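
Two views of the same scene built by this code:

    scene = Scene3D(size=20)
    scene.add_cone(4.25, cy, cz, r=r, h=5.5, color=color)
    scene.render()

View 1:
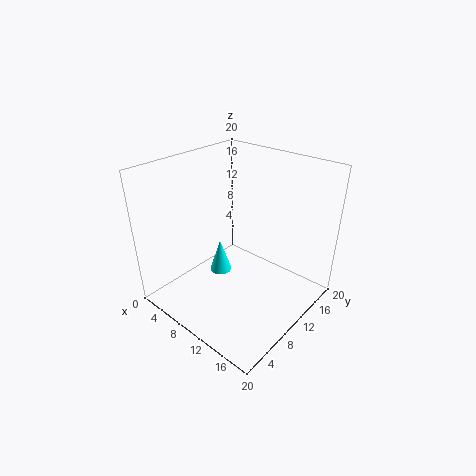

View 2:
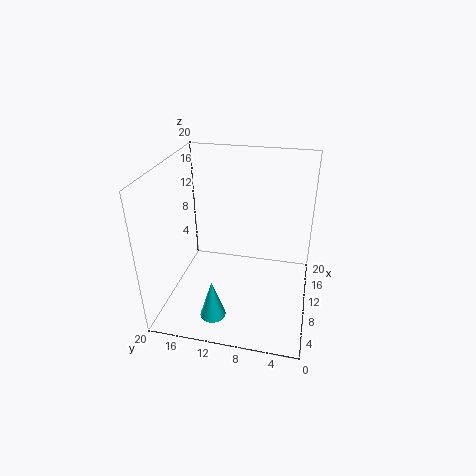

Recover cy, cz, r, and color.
cy = 12.25; cz = 0.75; r = 1.75; color = 'cyan'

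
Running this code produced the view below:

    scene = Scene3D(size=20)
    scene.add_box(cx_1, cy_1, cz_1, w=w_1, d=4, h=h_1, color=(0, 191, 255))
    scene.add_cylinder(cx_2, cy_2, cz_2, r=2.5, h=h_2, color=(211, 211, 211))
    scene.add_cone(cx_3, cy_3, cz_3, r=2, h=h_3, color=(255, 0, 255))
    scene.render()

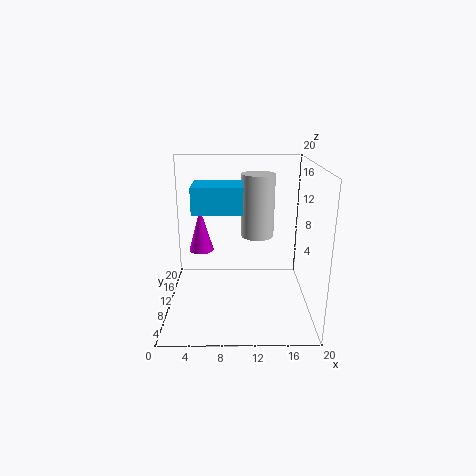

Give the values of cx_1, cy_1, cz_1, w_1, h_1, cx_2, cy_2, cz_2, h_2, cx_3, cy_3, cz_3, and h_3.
cx_1 = 5, cy_1 = 1, cz_1 = 16, w_1 = 5.5, h_1 = 3, cx_2 = 13, cy_2 = 15, cz_2 = 8.5, h_2 = 9.5, cx_3 = 4, cy_3 = 17.5, cz_3 = 5, h_3 = 7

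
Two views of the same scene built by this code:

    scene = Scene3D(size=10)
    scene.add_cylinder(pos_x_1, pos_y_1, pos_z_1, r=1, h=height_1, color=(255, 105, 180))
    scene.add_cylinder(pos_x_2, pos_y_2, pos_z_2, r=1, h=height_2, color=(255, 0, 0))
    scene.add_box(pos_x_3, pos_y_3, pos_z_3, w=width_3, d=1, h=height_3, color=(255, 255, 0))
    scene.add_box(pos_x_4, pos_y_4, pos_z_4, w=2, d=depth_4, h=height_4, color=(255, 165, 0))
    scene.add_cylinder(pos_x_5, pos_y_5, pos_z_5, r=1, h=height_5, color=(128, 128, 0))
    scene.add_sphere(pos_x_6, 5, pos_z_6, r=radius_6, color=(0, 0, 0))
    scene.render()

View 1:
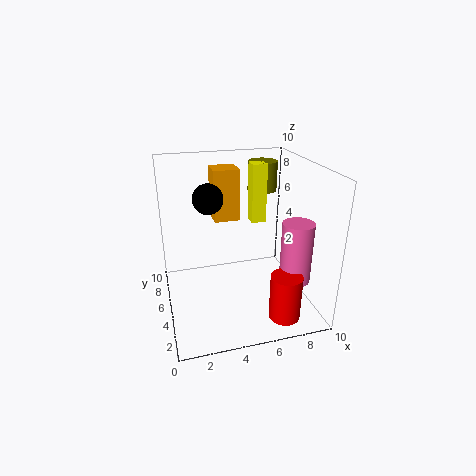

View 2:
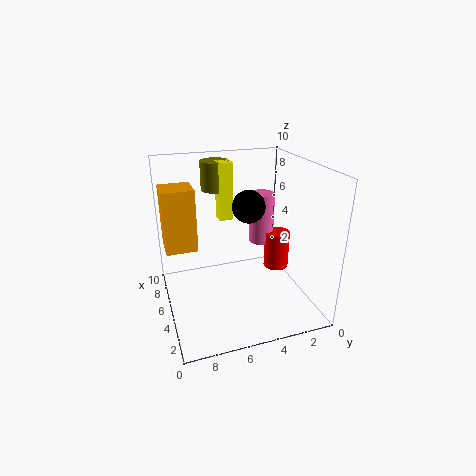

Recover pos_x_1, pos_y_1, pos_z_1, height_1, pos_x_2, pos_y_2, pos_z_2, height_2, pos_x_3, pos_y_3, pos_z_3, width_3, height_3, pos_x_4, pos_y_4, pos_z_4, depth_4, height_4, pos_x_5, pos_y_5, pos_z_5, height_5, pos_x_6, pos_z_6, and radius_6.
pos_x_1 = 8; pos_y_1 = 2; pos_z_1 = 3; height_1 = 4; pos_x_2 = 7; pos_y_2 = 1; pos_z_2 = 1; height_2 = 3; pos_x_3 = 6; pos_y_3 = 5; pos_z_3 = 6; width_3 = 1; height_3 = 4; pos_x_4 = 4; pos_y_4 = 8; pos_z_4 = 5; depth_4 = 2; height_4 = 4; pos_x_5 = 7; pos_y_5 = 6; pos_z_5 = 8; height_5 = 2; pos_x_6 = 3; pos_z_6 = 8; radius_6 = 1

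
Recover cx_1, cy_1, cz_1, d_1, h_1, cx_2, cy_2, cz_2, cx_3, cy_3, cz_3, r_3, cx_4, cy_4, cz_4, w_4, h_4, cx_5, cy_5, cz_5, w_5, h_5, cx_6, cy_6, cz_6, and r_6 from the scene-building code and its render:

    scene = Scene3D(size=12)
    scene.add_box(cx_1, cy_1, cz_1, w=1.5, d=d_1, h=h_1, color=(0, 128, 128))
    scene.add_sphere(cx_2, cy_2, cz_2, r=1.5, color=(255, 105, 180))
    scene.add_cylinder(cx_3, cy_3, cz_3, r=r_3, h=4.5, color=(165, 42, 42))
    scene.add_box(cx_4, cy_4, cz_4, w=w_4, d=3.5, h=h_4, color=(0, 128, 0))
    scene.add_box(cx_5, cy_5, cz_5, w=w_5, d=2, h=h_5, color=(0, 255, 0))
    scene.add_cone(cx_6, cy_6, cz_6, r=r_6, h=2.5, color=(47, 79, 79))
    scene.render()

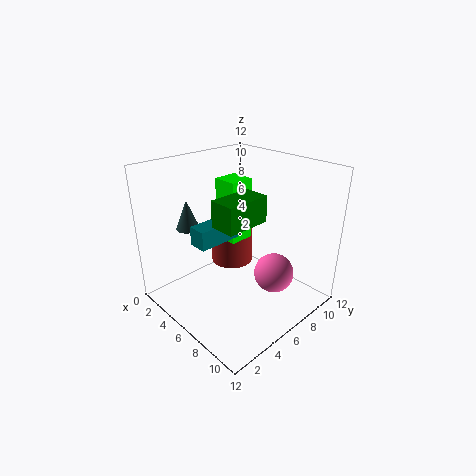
cx_1 = 5
cy_1 = 2
cz_1 = 6.5
d_1 = 3.5
h_1 = 1.5
cx_2 = 10
cy_2 = 6
cz_2 = 4.5
cx_3 = 2.5
cy_3 = 8.5
cz_3 = 1.5
r_3 = 2
cx_4 = 7
cy_4 = 2.5
cz_4 = 8.5
w_4 = 2
h_4 = 2
cx_5 = 4.5
cy_5 = 5
cz_5 = 6
w_5 = 2
h_5 = 5
cx_6 = 2.5
cy_6 = 3.5
cz_6 = 6.5
r_6 = 1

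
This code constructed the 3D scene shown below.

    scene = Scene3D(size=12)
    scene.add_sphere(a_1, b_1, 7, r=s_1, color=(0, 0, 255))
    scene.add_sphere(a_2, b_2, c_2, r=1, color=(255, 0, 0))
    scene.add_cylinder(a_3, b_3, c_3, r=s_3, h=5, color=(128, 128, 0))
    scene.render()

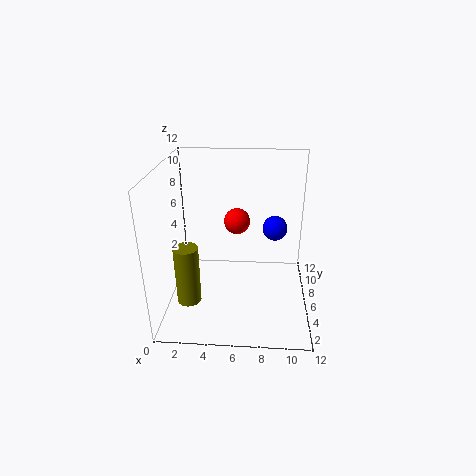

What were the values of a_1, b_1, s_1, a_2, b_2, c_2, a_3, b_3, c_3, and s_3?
a_1 = 9
b_1 = 6
s_1 = 1
a_2 = 6
b_2 = 5
c_2 = 8
a_3 = 2
b_3 = 4
c_3 = 1
s_3 = 1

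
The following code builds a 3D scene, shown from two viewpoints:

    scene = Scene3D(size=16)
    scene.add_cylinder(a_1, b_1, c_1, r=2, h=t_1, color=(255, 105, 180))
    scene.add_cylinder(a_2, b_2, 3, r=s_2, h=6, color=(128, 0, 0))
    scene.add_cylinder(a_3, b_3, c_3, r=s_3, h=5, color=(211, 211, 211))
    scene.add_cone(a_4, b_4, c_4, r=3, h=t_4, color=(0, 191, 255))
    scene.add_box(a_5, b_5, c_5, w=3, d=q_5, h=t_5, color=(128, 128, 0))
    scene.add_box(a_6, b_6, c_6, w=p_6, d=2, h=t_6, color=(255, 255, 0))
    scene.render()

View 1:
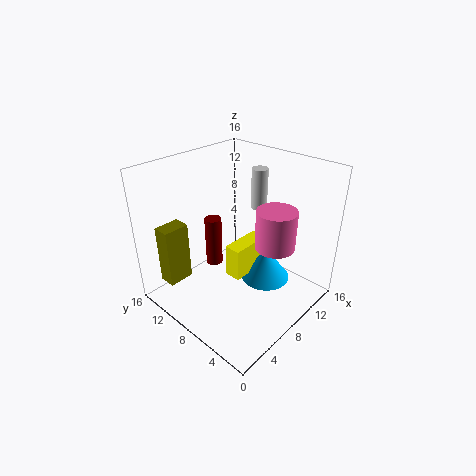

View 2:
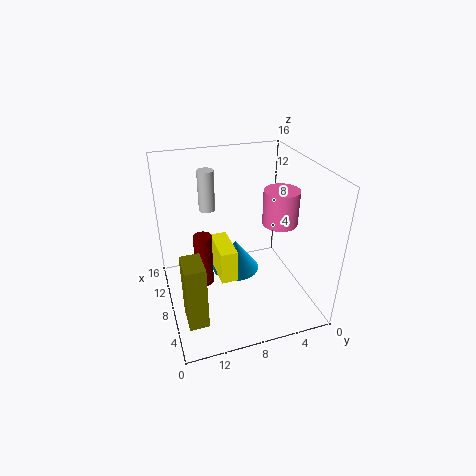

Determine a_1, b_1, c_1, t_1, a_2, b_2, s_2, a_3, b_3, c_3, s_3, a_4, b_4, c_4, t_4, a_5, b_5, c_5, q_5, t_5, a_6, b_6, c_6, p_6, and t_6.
a_1 = 8; b_1 = 3; c_1 = 9; t_1 = 4; a_2 = 8; b_2 = 12; s_2 = 1; a_3 = 14; b_3 = 10; c_3 = 9; s_3 = 1; a_4 = 12; b_4 = 7; c_4 = 1; t_4 = 4; a_5 = 2; b_5 = 13; c_5 = 2; q_5 = 2; t_5 = 7; a_6 = 8; b_6 = 8; c_6 = 2; p_6 = 5; t_6 = 4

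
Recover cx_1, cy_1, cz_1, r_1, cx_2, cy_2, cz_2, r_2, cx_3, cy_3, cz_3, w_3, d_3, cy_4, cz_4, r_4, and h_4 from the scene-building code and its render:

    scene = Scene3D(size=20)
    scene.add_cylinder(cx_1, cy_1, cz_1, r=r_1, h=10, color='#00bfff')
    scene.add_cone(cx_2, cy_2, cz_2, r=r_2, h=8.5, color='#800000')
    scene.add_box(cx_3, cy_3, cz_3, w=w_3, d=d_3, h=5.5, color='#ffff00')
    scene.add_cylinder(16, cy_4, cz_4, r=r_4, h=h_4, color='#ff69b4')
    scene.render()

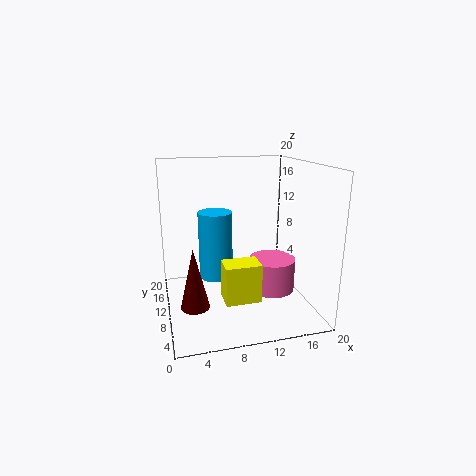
cx_1 = 7.5
cy_1 = 13.5
cz_1 = 3
r_1 = 2.5
cx_2 = 3.5
cy_2 = 8.5
cz_2 = 1
r_2 = 2
cx_3 = 7.5
cy_3 = 6.5
cz_3 = 1.5
w_3 = 5
d_3 = 3.5
cy_4 = 12
cz_4 = 0.5
r_4 = 3.5
h_4 = 5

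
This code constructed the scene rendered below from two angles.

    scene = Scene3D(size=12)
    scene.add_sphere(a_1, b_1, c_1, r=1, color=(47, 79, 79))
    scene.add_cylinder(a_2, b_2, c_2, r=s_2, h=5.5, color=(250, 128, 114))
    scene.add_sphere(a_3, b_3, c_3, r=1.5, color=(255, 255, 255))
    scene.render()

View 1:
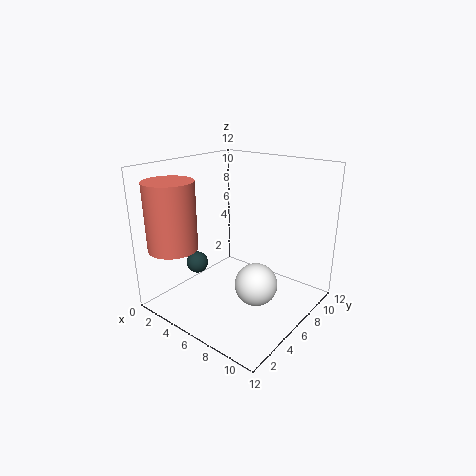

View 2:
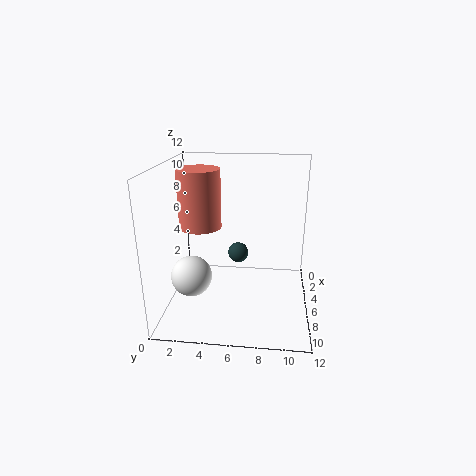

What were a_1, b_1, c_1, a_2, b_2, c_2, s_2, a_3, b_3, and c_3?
a_1 = 1.5, b_1 = 5.5, c_1 = 2.5, a_2 = 2.5, b_2 = 2, c_2 = 5.5, s_2 = 2, a_3 = 10, b_3 = 3, c_3 = 4.5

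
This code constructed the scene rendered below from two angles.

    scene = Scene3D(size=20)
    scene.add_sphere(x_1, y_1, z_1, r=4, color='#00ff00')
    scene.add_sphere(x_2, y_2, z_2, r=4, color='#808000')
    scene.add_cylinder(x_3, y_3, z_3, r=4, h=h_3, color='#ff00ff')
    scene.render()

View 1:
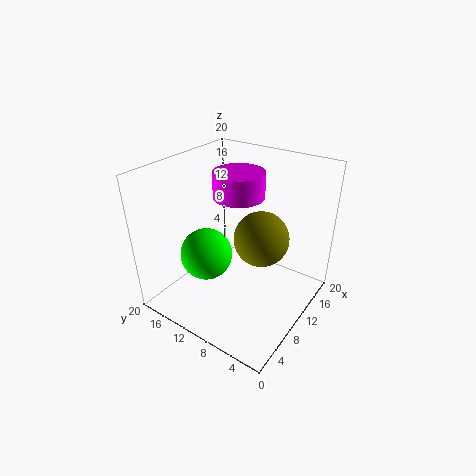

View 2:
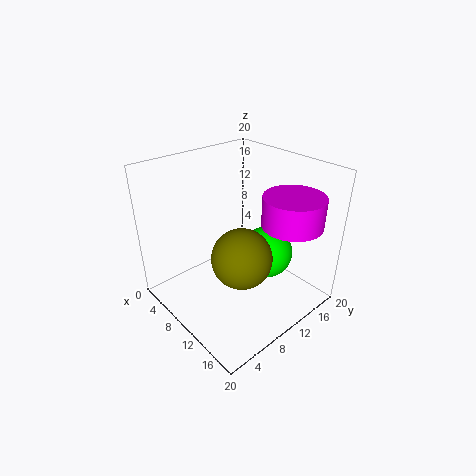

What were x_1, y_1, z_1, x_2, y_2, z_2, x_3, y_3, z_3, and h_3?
x_1 = 10; y_1 = 16; z_1 = 5; x_2 = 13; y_2 = 8; z_2 = 9; x_3 = 16; y_3 = 14; z_3 = 13; h_3 = 4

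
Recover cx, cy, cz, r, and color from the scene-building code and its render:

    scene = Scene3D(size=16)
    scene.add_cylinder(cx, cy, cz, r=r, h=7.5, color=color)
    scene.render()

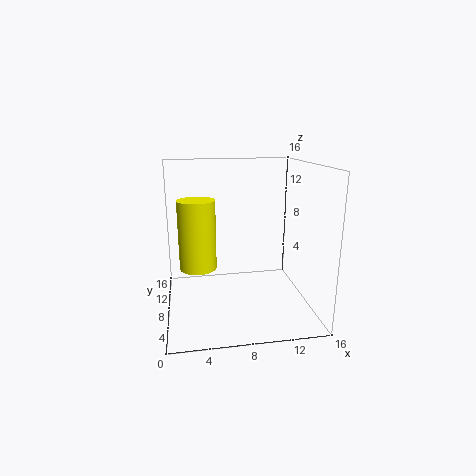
cx = 3.5; cy = 7.5; cz = 5; r = 2; color = 'yellow'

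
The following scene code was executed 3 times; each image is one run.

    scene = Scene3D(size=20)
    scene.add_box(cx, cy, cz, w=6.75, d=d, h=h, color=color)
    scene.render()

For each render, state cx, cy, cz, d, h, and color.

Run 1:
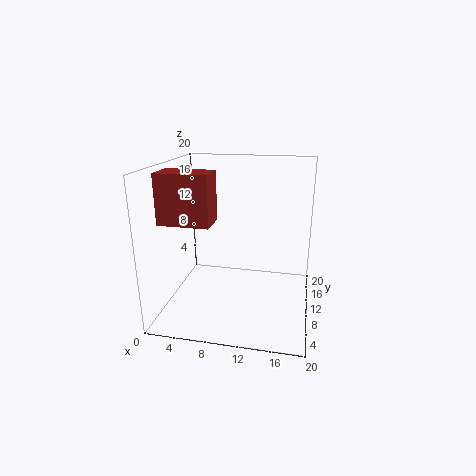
cx = 0.75, cy = 4.5, cz = 13, d = 4, h = 6.5, color = 'brown'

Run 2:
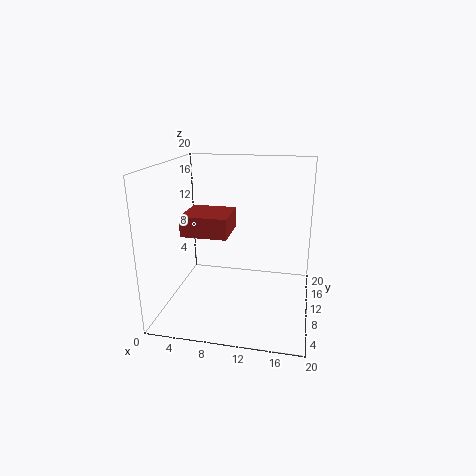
cx = 1.75, cy = 9.25, cz = 9.75, d = 6.5, h = 3, color = 'brown'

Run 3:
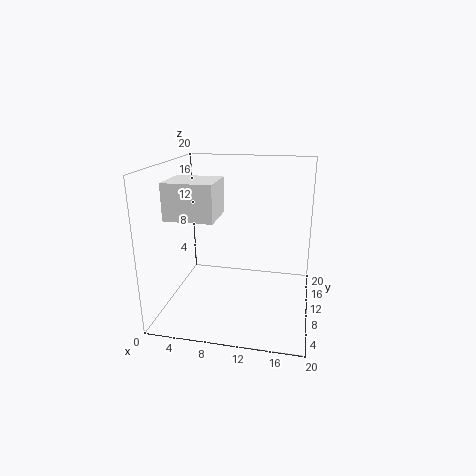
cx = 0.75, cy = 6.25, cz = 13, d = 6, h = 5, color = 'white'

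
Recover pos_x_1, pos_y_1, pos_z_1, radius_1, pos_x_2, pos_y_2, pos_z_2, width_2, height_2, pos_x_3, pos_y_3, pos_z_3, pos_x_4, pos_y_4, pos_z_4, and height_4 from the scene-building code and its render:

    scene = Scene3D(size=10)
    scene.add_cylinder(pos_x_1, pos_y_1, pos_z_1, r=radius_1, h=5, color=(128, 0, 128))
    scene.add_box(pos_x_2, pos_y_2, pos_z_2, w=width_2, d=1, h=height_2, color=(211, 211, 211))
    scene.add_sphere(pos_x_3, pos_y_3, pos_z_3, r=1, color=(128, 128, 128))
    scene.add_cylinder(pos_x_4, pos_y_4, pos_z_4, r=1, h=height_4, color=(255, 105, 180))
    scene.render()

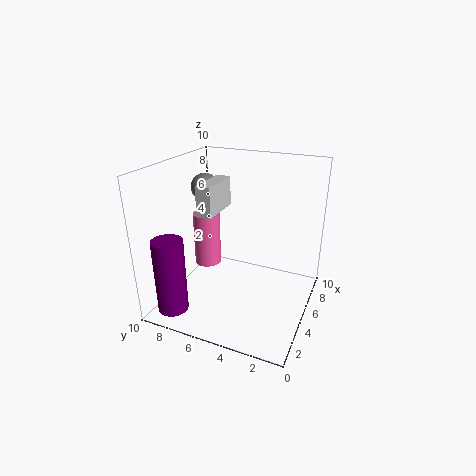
pos_x_1 = 1
pos_y_1 = 8
pos_z_1 = 1
radius_1 = 1
pos_x_2 = 3
pos_y_2 = 6
pos_z_2 = 7
width_2 = 3
height_2 = 2
pos_x_3 = 6
pos_y_3 = 8
pos_z_3 = 8
pos_x_4 = 6
pos_y_4 = 8
pos_z_4 = 2
height_4 = 4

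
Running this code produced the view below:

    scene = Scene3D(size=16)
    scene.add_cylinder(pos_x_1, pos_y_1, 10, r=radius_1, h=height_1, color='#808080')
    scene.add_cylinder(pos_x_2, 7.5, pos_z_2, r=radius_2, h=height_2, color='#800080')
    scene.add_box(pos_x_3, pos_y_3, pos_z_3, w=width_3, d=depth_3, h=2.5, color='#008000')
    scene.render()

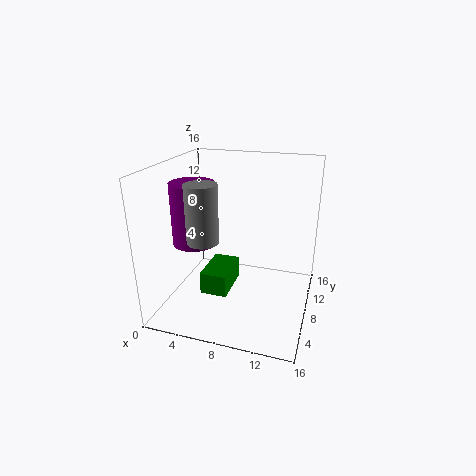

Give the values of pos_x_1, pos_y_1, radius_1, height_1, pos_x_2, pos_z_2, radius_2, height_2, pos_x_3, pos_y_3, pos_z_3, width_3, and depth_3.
pos_x_1 = 6.5
pos_y_1 = 2
radius_1 = 1.5
height_1 = 5.5
pos_x_2 = 3
pos_z_2 = 7
radius_2 = 2.5
height_2 = 7
pos_x_3 = 4.5
pos_y_3 = 5
pos_z_3 = 2
width_3 = 3
depth_3 = 5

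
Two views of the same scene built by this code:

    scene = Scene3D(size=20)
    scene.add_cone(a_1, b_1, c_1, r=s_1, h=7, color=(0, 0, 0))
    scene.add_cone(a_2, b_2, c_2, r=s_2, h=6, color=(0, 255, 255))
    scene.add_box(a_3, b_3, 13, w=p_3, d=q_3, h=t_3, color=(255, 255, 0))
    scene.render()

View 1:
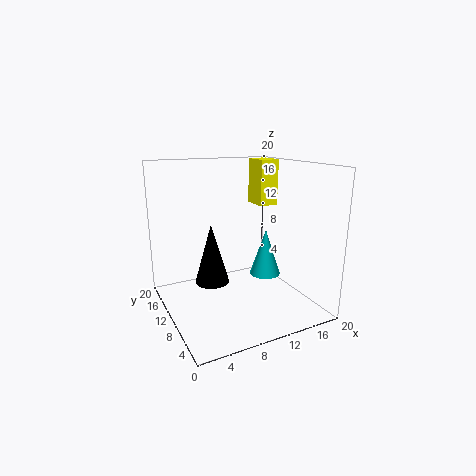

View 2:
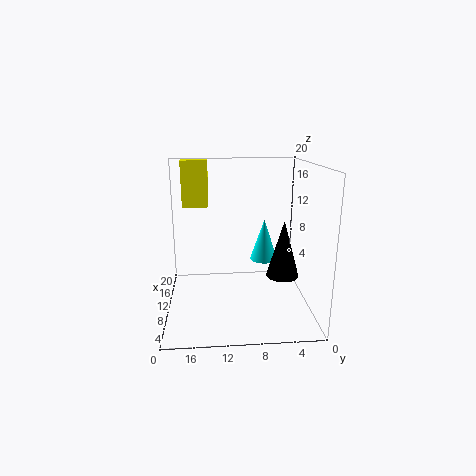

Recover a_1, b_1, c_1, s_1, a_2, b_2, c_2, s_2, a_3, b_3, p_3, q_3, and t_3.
a_1 = 4, b_1 = 5, c_1 = 7, s_1 = 2, a_2 = 12, b_2 = 6, c_2 = 6, s_2 = 2, a_3 = 16, b_3 = 14, p_3 = 3, q_3 = 4, t_3 = 7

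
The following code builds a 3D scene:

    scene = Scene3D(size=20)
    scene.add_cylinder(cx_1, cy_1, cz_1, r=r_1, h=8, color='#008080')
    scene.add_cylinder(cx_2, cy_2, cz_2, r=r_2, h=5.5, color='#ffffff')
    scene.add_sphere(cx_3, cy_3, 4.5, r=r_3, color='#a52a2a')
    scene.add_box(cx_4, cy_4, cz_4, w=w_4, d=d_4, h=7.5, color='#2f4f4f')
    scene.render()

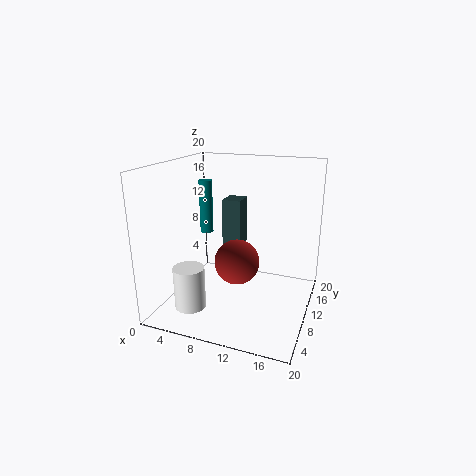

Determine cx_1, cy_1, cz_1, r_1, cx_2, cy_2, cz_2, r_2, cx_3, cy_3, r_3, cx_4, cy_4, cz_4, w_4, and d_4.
cx_1 = 3.5
cy_1 = 13.5
cz_1 = 9
r_1 = 1
cx_2 = 6
cy_2 = 3
cz_2 = 2.5
r_2 = 2
cx_3 = 8.5
cy_3 = 13.5
r_3 = 3.5
cx_4 = 5
cy_4 = 16
cz_4 = 6
w_4 = 3
d_4 = 3.5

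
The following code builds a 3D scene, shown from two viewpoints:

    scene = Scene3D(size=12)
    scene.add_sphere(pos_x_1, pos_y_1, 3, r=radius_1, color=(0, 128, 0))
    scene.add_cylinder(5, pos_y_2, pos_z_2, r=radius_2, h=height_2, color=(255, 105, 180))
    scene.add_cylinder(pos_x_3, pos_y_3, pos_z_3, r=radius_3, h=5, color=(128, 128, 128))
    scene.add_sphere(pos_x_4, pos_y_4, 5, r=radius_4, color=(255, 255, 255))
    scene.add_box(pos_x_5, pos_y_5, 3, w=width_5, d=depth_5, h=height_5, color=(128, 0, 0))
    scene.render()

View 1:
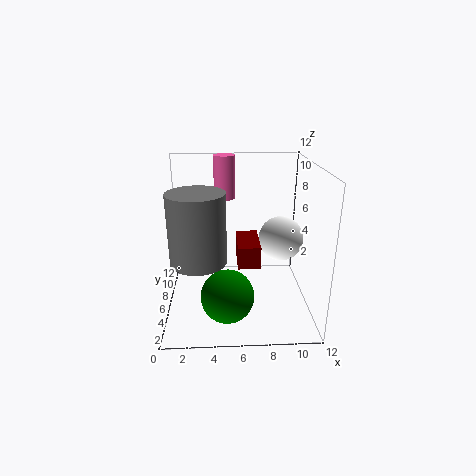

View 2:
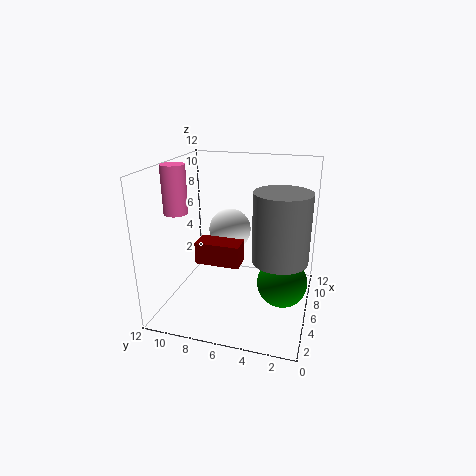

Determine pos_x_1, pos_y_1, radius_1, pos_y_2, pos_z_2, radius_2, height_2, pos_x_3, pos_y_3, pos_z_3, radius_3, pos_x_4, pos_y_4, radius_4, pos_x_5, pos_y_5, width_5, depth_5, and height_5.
pos_x_1 = 5, pos_y_1 = 2, radius_1 = 2, pos_y_2 = 11, pos_z_2 = 8, radius_2 = 1, height_2 = 4, pos_x_3 = 3, pos_y_3 = 2, pos_z_3 = 6, radius_3 = 2, pos_x_4 = 10, pos_y_4 = 8, radius_4 = 2, pos_x_5 = 6, pos_y_5 = 6, width_5 = 2, depth_5 = 4, height_5 = 2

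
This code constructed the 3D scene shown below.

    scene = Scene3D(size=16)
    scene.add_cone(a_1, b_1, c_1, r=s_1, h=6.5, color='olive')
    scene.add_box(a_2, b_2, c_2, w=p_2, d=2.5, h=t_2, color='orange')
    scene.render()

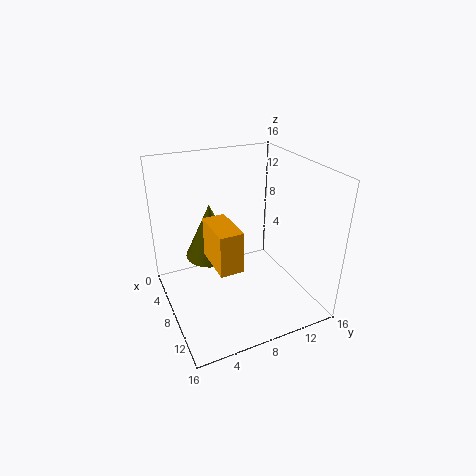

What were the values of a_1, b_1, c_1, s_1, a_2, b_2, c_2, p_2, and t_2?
a_1 = 4.5, b_1 = 6, c_1 = 4.5, s_1 = 3, a_2 = 6.5, b_2 = 4.5, c_2 = 6, p_2 = 5, t_2 = 4.5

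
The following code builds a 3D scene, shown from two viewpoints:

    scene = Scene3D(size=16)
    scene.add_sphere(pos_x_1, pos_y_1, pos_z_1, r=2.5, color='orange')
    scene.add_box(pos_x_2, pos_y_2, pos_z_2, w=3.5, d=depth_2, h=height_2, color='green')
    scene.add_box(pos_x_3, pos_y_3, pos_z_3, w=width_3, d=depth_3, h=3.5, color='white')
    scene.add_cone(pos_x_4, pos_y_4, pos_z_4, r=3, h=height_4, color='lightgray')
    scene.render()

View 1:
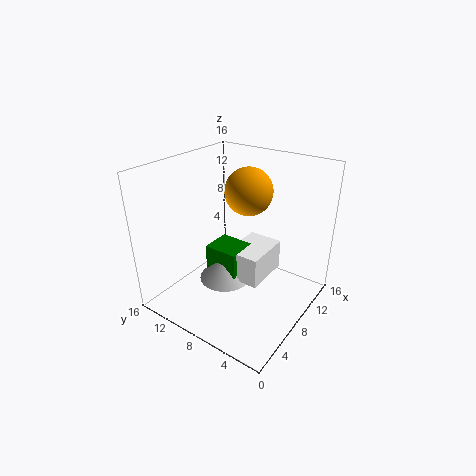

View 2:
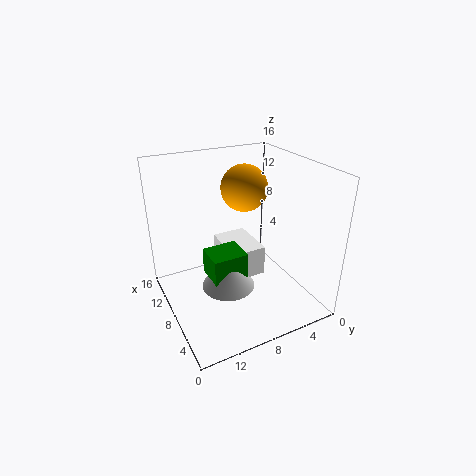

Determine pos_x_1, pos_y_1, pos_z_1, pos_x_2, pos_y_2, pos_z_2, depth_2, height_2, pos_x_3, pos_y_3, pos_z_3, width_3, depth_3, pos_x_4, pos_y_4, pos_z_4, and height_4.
pos_x_1 = 8.5, pos_y_1 = 7, pos_z_1 = 13.5, pos_x_2 = 6.5, pos_y_2 = 7.5, pos_z_2 = 3.5, depth_2 = 4, height_2 = 3, pos_x_3 = 7, pos_y_3 = 5, pos_z_3 = 3, width_3 = 5.5, depth_3 = 4, pos_x_4 = 7.5, pos_y_4 = 9.5, pos_z_4 = 2.5, height_4 = 3.5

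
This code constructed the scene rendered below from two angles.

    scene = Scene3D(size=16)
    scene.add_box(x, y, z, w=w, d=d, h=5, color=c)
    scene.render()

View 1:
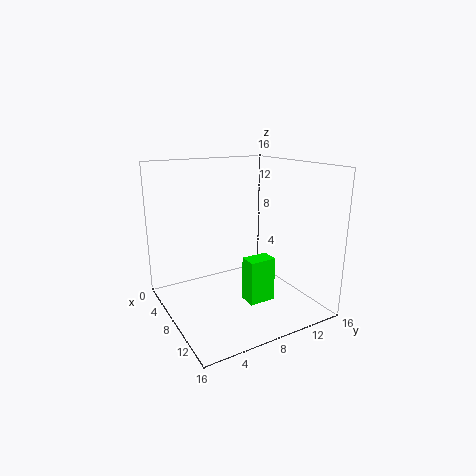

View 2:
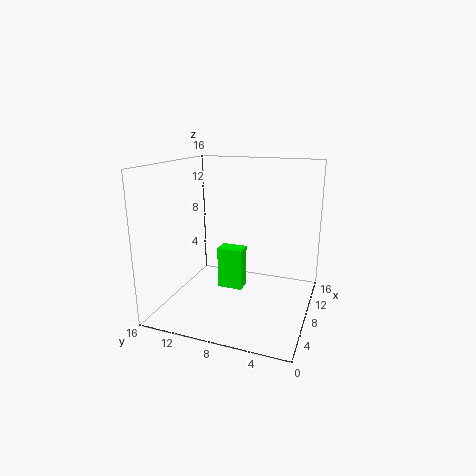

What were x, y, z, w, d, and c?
x = 9, y = 8, z = 1, w = 2, d = 3, c = 'lime'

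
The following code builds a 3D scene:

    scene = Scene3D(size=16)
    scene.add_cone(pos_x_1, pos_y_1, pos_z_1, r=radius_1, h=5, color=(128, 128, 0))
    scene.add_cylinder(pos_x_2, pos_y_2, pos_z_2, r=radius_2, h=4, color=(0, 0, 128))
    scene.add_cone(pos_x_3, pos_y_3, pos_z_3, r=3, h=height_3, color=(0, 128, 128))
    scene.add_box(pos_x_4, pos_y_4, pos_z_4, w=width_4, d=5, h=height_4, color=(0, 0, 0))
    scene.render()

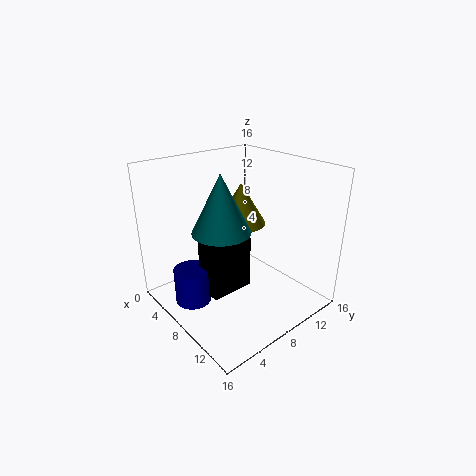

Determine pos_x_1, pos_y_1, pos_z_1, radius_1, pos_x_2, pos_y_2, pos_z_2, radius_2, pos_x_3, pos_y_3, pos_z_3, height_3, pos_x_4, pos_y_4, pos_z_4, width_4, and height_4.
pos_x_1 = 5; pos_y_1 = 11; pos_z_1 = 8; radius_1 = 3; pos_x_2 = 6; pos_y_2 = 3; pos_z_2 = 1; radius_2 = 2; pos_x_3 = 9; pos_y_3 = 5; pos_z_3 = 10; height_3 = 6; pos_x_4 = 6; pos_y_4 = 4; pos_z_4 = 2; width_4 = 3; height_4 = 6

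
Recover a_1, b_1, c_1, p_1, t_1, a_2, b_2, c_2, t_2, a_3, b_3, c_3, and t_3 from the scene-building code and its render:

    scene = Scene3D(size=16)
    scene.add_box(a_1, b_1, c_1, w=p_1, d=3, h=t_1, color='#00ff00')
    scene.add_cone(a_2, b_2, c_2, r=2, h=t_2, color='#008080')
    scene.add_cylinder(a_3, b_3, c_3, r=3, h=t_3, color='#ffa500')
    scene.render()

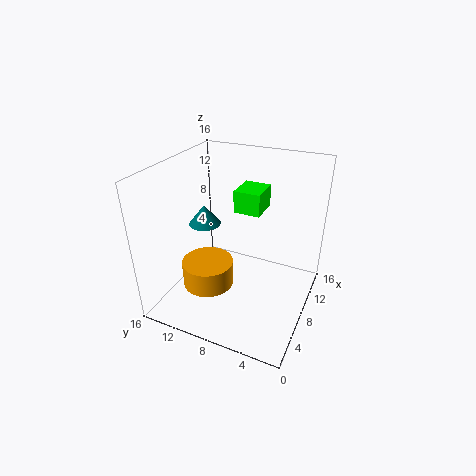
a_1 = 9
b_1 = 6
c_1 = 10.5
p_1 = 3.5
t_1 = 2.5
a_2 = 11
b_2 = 14
c_2 = 7
t_2 = 2.5
a_3 = 7
b_3 = 11.5
c_3 = 1.5
t_3 = 3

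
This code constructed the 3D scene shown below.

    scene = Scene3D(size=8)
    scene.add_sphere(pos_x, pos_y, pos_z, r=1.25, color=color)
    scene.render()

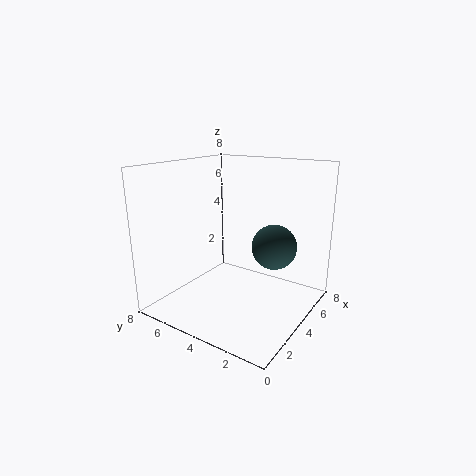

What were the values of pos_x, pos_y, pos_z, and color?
pos_x = 5
pos_y = 2.25
pos_z = 3.5
color = 'darkslategray'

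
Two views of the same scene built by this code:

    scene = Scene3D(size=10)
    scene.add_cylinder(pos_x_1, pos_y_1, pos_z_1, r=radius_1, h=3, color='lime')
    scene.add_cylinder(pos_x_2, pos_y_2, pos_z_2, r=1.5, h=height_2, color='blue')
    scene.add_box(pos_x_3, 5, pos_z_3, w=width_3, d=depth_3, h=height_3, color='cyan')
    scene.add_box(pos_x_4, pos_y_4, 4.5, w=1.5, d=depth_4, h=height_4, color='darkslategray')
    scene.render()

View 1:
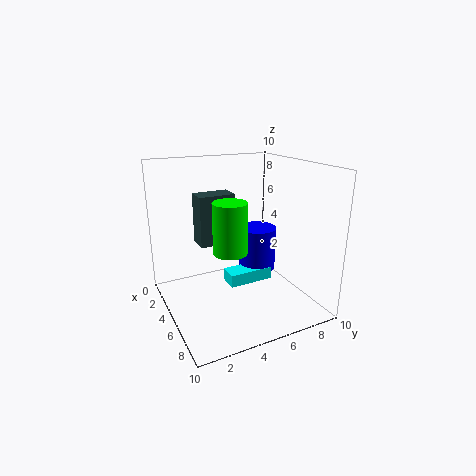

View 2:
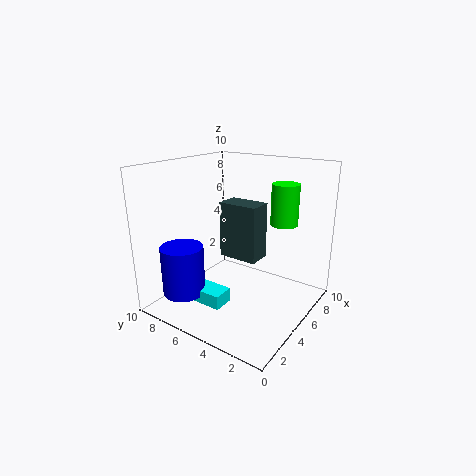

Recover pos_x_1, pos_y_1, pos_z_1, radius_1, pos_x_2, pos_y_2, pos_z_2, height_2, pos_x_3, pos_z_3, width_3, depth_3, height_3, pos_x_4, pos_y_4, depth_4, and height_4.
pos_x_1 = 8
pos_y_1 = 3
pos_z_1 = 5.5
radius_1 = 1
pos_x_2 = 2.5
pos_y_2 = 8
pos_z_2 = 1
height_2 = 3.5
pos_x_3 = 2.5
pos_z_3 = 0.5
width_3 = 1.5
depth_3 = 3.5
height_3 = 1
pos_x_4 = 3
pos_y_4 = 2.5
depth_4 = 2.5
height_4 = 3.5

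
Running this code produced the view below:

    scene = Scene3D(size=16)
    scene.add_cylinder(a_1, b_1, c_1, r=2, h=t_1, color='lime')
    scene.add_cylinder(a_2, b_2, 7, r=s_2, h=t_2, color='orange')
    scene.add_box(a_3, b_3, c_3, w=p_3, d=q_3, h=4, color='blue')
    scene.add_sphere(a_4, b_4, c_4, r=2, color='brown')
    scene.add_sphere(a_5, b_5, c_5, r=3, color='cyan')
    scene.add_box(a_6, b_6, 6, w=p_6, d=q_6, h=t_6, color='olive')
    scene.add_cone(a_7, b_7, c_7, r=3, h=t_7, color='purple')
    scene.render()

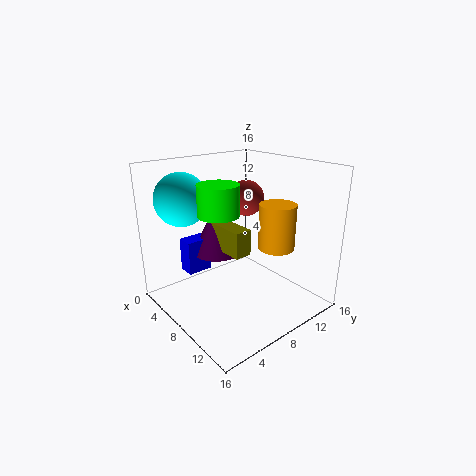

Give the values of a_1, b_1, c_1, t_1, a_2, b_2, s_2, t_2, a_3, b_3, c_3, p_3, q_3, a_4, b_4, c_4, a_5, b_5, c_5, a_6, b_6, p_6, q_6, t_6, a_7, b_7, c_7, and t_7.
a_1 = 10; b_1 = 4; c_1 = 12; t_1 = 3; a_2 = 11; b_2 = 11; s_2 = 2; t_2 = 5; a_3 = 2; b_3 = 4; c_3 = 3; p_3 = 2; q_3 = 3; a_4 = 7; b_4 = 10; c_4 = 12; a_5 = 3; b_5 = 4; c_5 = 12; a_6 = 4; b_6 = 7; p_6 = 5; q_6 = 2; t_6 = 3; a_7 = 4; b_7 = 8; c_7 = 5; t_7 = 6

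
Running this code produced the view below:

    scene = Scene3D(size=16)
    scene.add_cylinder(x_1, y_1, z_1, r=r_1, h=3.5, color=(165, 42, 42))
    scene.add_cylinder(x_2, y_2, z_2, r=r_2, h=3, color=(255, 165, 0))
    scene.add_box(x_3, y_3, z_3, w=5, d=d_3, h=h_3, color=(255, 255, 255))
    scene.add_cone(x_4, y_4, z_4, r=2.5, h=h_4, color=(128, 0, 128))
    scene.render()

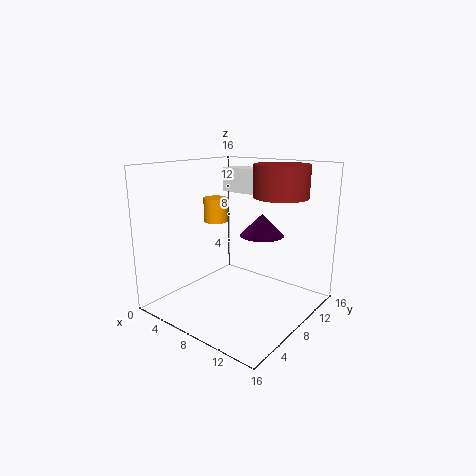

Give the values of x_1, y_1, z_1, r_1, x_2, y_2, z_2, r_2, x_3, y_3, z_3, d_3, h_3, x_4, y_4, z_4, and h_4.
x_1 = 11.5, y_1 = 11, z_1 = 12.5, r_1 = 3, x_2 = 2.5, y_2 = 10.5, z_2 = 8.5, r_2 = 1.5, x_3 = 2, y_3 = 12.5, z_3 = 12, d_3 = 3, h_3 = 3, x_4 = 9.5, y_4 = 10.5, z_4 = 8, h_4 = 2.5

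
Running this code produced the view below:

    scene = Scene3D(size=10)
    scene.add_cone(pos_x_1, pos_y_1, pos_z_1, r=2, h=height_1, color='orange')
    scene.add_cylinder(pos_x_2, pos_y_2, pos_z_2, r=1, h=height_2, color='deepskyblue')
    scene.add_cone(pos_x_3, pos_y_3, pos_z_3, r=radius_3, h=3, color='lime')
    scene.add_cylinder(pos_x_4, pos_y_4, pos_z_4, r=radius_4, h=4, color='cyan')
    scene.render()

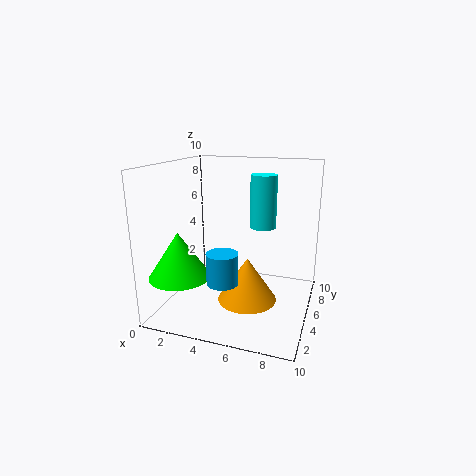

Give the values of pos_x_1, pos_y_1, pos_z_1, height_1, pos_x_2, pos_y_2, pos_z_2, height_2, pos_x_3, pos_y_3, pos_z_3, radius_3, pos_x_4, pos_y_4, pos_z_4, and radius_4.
pos_x_1 = 6, pos_y_1 = 4, pos_z_1 = 1, height_1 = 3, pos_x_2 = 5, pos_y_2 = 2, pos_z_2 = 3, height_2 = 2, pos_x_3 = 2, pos_y_3 = 2, pos_z_3 = 3, radius_3 = 2, pos_x_4 = 6, pos_y_4 = 8, pos_z_4 = 5, radius_4 = 1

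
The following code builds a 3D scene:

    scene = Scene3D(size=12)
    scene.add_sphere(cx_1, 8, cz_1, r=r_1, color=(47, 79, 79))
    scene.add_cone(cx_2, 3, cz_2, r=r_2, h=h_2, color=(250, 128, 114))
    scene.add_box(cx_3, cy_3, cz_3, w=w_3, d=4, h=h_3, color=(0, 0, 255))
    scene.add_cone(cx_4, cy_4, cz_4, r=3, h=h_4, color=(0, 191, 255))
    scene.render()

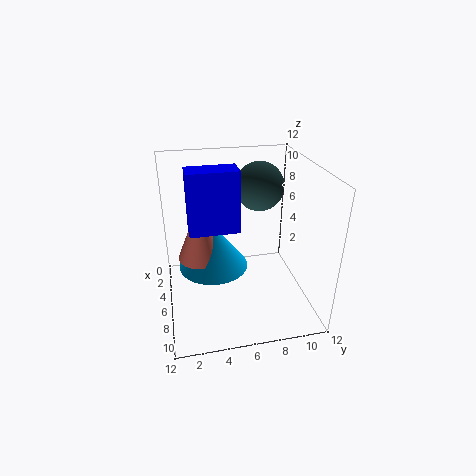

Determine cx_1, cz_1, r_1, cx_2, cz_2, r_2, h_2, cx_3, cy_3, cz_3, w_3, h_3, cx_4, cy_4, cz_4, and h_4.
cx_1 = 5
cz_1 = 10
r_1 = 2
cx_2 = 5
cz_2 = 4
r_2 = 2
h_2 = 5
cx_3 = 5
cy_3 = 2
cz_3 = 7
w_3 = 2
h_3 = 5
cx_4 = 5
cy_4 = 4
cz_4 = 3
h_4 = 4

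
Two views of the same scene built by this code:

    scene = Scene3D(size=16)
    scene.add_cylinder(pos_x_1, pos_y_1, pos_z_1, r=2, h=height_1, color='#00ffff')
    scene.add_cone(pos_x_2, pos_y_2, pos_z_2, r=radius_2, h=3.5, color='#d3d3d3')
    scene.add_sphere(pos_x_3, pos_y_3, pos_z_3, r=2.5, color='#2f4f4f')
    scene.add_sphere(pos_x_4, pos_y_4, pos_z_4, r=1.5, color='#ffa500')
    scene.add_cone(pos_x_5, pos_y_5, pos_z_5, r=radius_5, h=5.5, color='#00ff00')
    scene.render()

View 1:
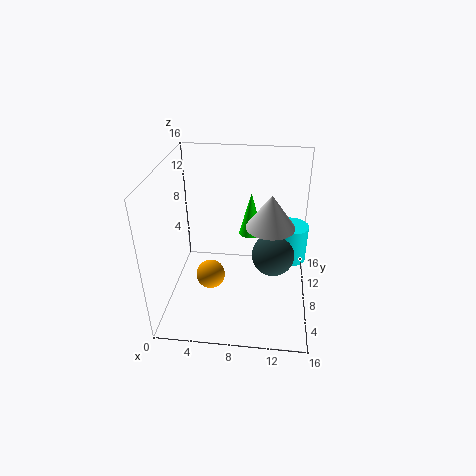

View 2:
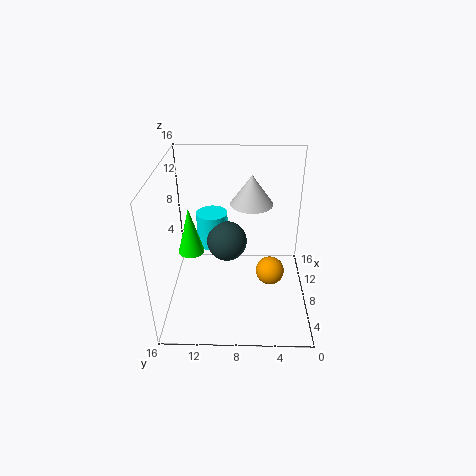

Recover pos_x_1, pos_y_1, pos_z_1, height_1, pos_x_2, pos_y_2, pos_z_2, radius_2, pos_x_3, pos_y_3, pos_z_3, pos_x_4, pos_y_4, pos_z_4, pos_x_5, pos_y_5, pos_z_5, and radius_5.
pos_x_1 = 14
pos_y_1 = 11.5
pos_z_1 = 3.5
height_1 = 4.5
pos_x_2 = 11.5
pos_y_2 = 6.5
pos_z_2 = 10.5
radius_2 = 2.5
pos_x_3 = 12
pos_y_3 = 9.5
pos_z_3 = 5
pos_x_4 = 5.5
pos_y_4 = 4.5
pos_z_4 = 5.5
pos_x_5 = 9
pos_y_5 = 13.5
pos_z_5 = 5.5
radius_5 = 1.5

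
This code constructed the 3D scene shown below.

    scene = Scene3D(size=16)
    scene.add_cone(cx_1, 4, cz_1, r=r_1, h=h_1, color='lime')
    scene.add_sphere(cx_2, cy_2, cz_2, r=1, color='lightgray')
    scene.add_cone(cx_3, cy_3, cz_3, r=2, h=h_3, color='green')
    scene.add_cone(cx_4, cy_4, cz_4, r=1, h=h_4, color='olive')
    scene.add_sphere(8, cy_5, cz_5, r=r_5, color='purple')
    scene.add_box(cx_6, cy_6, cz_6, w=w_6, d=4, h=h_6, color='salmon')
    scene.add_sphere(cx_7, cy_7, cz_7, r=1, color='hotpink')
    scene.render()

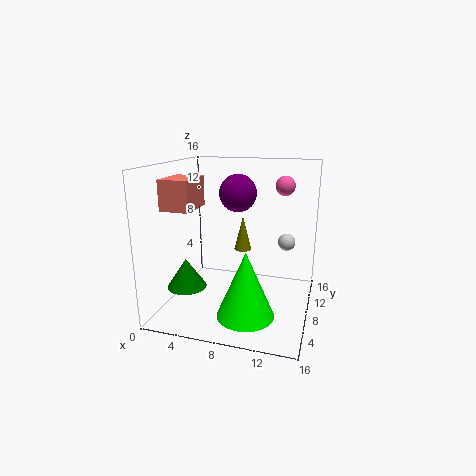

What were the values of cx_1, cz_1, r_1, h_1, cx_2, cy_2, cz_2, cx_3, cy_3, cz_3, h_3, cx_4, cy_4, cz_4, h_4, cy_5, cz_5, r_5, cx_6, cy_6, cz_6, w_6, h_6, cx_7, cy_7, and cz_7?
cx_1 = 10
cz_1 = 1
r_1 = 3
h_1 = 7
cx_2 = 13
cy_2 = 11
cz_2 = 7
cx_3 = 4
cy_3 = 3
cz_3 = 4
h_3 = 3
cx_4 = 8
cy_4 = 10
cz_4 = 6
h_4 = 4
cy_5 = 8
cz_5 = 13
r_5 = 2
cx_6 = 2
cy_6 = 2
cz_6 = 12
w_6 = 3
h_6 = 3
cx_7 = 13
cy_7 = 8
cz_7 = 14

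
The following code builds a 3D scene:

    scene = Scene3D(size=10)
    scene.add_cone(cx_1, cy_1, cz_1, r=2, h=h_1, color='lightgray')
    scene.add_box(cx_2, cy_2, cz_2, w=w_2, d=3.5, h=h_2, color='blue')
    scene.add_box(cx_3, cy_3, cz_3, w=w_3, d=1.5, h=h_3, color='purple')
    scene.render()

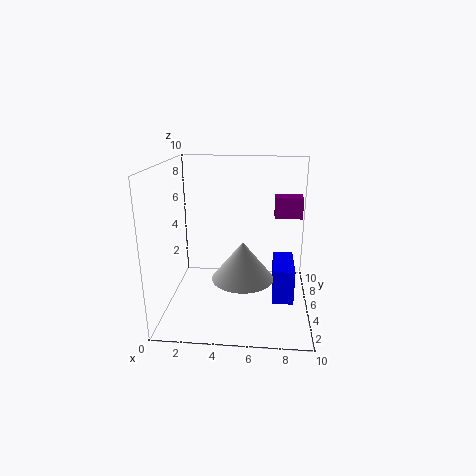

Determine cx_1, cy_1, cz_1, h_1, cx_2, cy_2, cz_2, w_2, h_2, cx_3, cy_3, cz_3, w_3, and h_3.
cx_1 = 5.5, cy_1 = 3, cz_1 = 3, h_1 = 2.5, cx_2 = 7.5, cy_2 = 4, cz_2 = 0.5, w_2 = 1.5, h_2 = 2.5, cx_3 = 7.5, cy_3 = 6.5, cz_3 = 6, w_3 = 2, h_3 = 1.5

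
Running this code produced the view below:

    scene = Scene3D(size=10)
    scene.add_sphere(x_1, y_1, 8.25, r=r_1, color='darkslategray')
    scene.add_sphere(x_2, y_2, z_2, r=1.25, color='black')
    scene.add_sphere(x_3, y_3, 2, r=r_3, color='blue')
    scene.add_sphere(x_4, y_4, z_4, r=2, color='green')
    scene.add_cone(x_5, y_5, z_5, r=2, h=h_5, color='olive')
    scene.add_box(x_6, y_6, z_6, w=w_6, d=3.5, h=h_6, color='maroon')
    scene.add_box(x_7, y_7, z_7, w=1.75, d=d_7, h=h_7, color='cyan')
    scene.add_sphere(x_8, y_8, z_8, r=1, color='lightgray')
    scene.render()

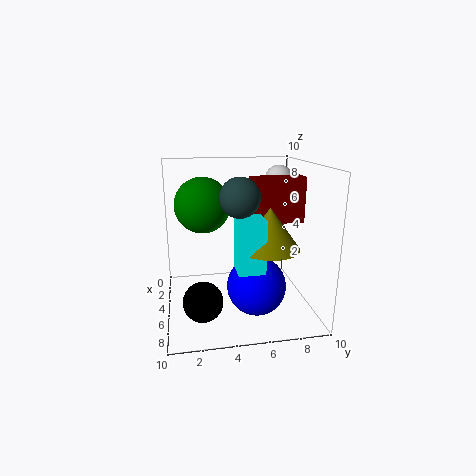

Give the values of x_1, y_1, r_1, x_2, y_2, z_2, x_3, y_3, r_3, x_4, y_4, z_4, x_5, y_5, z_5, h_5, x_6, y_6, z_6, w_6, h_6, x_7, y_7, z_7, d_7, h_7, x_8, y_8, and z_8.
x_1 = 7, y_1 = 4.75, r_1 = 1.25, x_2 = 8, y_2 = 2.25, z_2 = 2, x_3 = 6.5, y_3 = 6, r_3 = 2, x_4 = 3.25, y_4 = 2.75, z_4 = 7, x_5 = 6.75, y_5 = 6.75, z_5 = 4.75, h_5 = 2.75, x_6 = 5, y_6 = 5.75, z_6 = 6.25, w_6 = 1.25, h_6 = 3, x_7 = 6.25, y_7 = 4.5, z_7 = 3.5, d_7 = 1.75, h_7 = 3.5, x_8 = 3.5, y_8 = 8.25, z_8 = 8.75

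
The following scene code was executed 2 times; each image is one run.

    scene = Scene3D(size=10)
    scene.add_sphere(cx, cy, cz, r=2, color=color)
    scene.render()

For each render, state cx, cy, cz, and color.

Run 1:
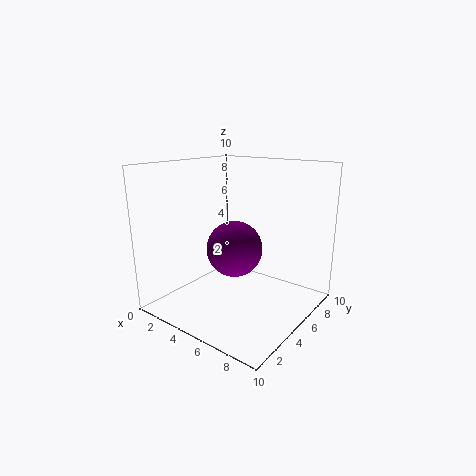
cx = 4.5, cy = 5.25, cz = 4, color = 'purple'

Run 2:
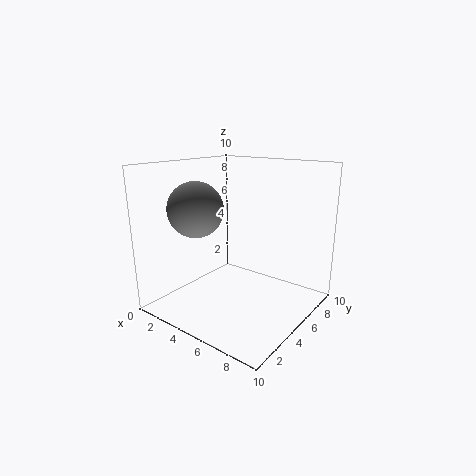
cx = 2, cy = 4, cz = 6.75, color = 'gray'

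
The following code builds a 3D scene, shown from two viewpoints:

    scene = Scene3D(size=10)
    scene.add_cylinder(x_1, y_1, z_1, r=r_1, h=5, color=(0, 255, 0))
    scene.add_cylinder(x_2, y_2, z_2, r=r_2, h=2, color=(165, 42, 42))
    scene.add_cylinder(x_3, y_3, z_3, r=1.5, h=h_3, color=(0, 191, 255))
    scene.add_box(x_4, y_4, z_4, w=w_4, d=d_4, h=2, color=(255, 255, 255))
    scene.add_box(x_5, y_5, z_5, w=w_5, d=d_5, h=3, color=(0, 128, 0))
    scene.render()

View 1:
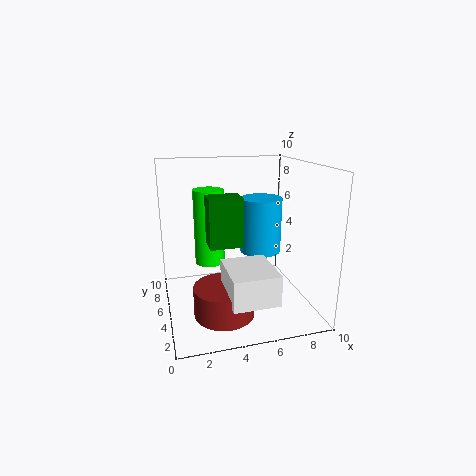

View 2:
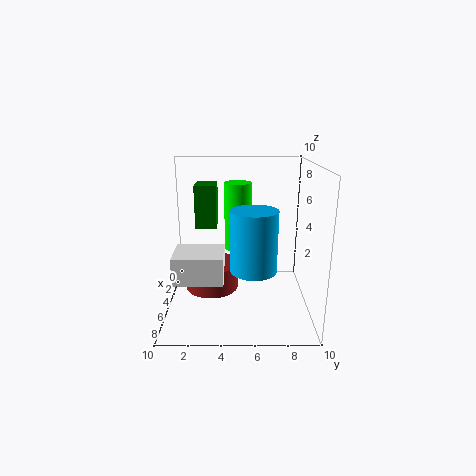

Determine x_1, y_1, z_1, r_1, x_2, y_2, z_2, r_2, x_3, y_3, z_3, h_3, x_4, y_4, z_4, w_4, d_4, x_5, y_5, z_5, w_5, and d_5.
x_1 = 3; y_1 = 5; z_1 = 3.5; r_1 = 1; x_2 = 3.5; y_2 = 3; z_2 = 0.5; r_2 = 2; x_3 = 7; y_3 = 6; z_3 = 3.5; h_3 = 4; x_4 = 3.5; y_4 = 0.5; z_4 = 2; w_4 = 3; d_4 = 3.5; x_5 = 2.5; y_5 = 2; z_5 = 5.5; w_5 = 2; d_5 = 1.5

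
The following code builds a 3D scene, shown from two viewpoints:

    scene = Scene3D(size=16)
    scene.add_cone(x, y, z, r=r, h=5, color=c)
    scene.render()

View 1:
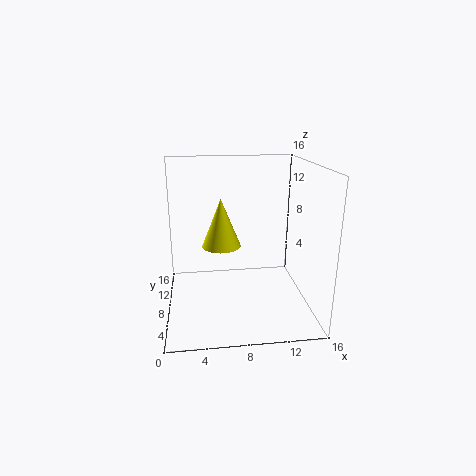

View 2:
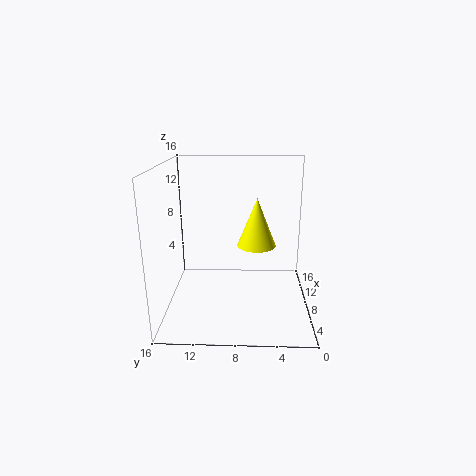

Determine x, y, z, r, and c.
x = 6
y = 6
z = 8
r = 2
c = 'yellow'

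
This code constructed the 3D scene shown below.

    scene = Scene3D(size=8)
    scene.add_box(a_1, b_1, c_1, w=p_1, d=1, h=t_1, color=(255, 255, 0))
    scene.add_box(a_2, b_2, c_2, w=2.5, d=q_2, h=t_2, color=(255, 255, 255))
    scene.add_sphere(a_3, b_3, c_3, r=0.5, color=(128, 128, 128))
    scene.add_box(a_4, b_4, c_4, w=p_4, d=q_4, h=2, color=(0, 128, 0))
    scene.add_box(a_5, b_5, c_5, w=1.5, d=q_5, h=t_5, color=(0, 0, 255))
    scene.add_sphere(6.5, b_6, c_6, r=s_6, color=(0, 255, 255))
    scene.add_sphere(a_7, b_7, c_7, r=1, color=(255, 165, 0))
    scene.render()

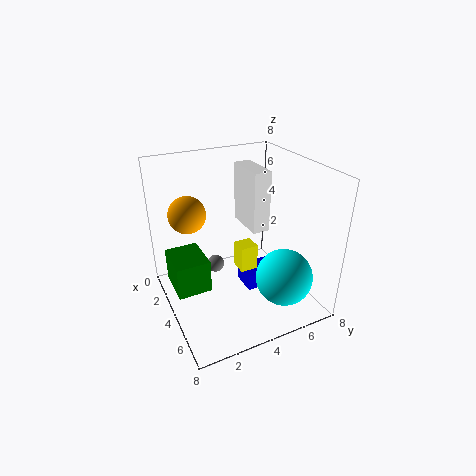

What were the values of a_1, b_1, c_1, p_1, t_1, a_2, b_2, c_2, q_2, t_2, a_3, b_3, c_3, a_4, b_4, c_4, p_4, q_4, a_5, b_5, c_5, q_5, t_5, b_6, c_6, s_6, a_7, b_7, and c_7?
a_1 = 3.5
b_1 = 4
c_1 = 2
p_1 = 1
t_1 = 1.5
a_2 = 1.5
b_2 = 5
c_2 = 4
q_2 = 1
t_2 = 3.5
a_3 = 3
b_3 = 3
c_3 = 2
a_4 = 1
b_4 = 0.5
c_4 = 0.5
p_4 = 2.5
q_4 = 2
a_5 = 3
b_5 = 4.5
c_5 = 0.5
q_5 = 2
t_5 = 1
b_6 = 5.5
c_6 = 2.5
s_6 = 1.5
a_7 = 3
b_7 = 1.5
c_7 = 5.5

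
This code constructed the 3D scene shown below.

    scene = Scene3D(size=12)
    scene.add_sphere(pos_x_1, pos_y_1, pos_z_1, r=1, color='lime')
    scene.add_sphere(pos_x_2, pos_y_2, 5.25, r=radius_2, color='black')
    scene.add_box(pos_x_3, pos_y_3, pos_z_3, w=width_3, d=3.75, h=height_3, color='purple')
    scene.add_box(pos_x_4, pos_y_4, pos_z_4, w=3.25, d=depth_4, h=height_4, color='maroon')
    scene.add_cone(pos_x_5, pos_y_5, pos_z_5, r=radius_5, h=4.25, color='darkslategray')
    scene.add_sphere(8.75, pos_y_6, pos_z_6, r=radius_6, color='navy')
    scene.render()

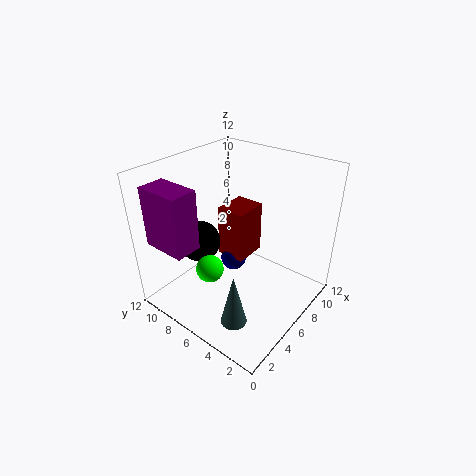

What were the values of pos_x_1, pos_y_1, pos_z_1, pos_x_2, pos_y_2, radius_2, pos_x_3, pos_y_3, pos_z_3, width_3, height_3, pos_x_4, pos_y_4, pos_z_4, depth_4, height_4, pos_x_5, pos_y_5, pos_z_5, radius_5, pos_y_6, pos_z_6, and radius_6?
pos_x_1 = 1.75; pos_y_1 = 5.25; pos_z_1 = 5.75; pos_x_2 = 4.5; pos_y_2 = 9; radius_2 = 1.75; pos_x_3 = 1; pos_y_3 = 7.75; pos_z_3 = 5.75; width_3 = 2.25; height_3 = 5; pos_x_4 = 8; pos_y_4 = 7.25; pos_z_4 = 1.75; depth_4 = 2.75; height_4 = 5; pos_x_5 = 2; pos_y_5 = 3.25; pos_z_5 = 1.5; radius_5 = 1; pos_y_6 = 8.75; pos_z_6 = 1.25; radius_6 = 1.25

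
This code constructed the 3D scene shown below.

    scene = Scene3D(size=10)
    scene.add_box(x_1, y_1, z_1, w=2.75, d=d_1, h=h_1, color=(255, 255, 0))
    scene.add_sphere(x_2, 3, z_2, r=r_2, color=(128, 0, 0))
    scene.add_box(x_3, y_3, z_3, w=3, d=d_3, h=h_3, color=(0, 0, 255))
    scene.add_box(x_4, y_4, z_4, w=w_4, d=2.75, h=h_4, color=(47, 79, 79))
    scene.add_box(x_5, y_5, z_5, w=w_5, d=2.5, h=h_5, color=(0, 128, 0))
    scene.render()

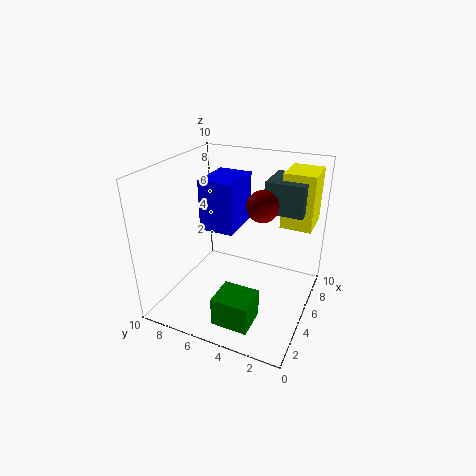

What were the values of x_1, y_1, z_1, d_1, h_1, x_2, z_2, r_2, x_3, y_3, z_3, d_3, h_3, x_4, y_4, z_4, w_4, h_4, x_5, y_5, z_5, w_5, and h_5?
x_1 = 7.25
y_1 = 0.5
z_1 = 5.25
d_1 = 2.25
h_1 = 4
x_2 = 4.25
z_2 = 8
r_2 = 1
x_3 = 3
y_3 = 4.5
z_3 = 6.25
d_3 = 2.25
h_3 = 3.25
x_4 = 6.5
y_4 = 1
z_4 = 6.5
w_4 = 3
h_4 = 2.25
x_5 = 1.25
y_5 = 2.75
z_5 = 0.25
w_5 = 2.25
h_5 = 2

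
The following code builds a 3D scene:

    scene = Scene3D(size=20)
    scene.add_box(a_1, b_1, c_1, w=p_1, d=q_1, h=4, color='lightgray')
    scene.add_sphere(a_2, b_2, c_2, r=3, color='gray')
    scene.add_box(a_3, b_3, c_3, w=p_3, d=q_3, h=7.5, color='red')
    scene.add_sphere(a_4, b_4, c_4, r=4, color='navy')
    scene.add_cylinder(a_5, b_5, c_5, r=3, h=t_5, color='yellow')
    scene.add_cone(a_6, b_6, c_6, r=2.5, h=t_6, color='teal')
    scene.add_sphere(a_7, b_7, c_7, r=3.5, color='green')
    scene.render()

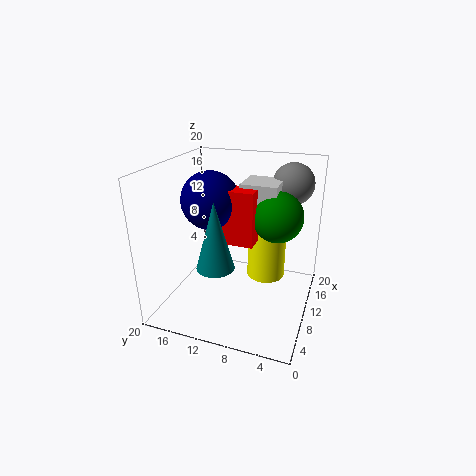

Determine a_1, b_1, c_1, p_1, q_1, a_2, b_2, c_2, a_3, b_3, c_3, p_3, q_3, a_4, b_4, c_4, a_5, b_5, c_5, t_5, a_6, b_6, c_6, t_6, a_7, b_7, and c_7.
a_1 = 10.5, b_1 = 5, c_1 = 13.5, p_1 = 5, q_1 = 5, a_2 = 16.5, b_2 = 4, c_2 = 16.5, a_3 = 8.5, b_3 = 7.5, c_3 = 9.5, p_3 = 3, q_3 = 5.5, a_4 = 10, b_4 = 14, c_4 = 15, a_5 = 16.5, b_5 = 7.5, c_5 = 1, t_5 = 9.5, a_6 = 5.5, b_6 = 11.5, c_6 = 7.5, t_6 = 9, a_7 = 12, b_7 = 5, c_7 = 13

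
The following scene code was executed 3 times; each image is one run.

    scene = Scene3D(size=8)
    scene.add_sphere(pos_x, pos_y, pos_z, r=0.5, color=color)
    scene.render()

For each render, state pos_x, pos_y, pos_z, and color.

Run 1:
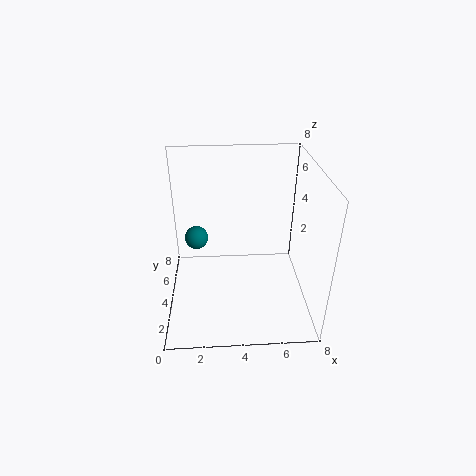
pos_x = 2
pos_y = 1
pos_z = 6
color = 'teal'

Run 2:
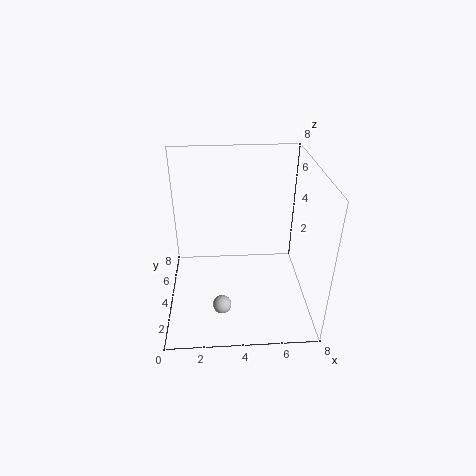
pos_x = 3
pos_y = 2
pos_z = 1
color = 'lightgray'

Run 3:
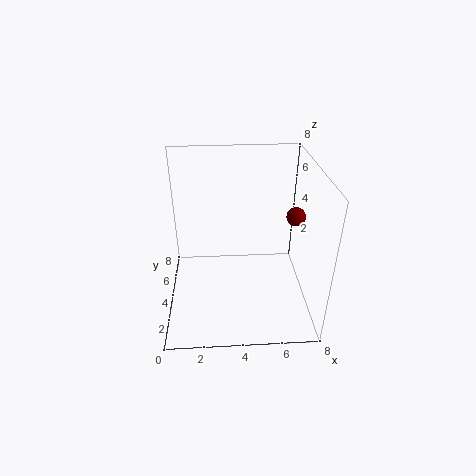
pos_x = 7
pos_y = 3.5
pos_z = 5.5
color = 'maroon'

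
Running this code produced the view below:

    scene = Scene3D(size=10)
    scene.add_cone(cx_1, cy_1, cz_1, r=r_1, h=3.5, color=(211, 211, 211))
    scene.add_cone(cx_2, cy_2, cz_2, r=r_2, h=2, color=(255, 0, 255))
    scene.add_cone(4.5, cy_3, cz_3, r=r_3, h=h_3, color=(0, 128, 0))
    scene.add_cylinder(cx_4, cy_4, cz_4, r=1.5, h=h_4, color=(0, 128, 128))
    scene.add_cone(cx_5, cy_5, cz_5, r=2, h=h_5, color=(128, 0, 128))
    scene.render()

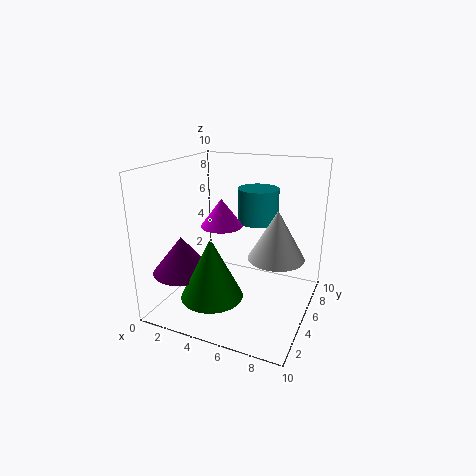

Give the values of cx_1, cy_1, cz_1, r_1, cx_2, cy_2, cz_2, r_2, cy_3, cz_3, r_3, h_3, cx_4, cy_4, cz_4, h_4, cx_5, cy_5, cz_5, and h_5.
cx_1 = 7.5
cy_1 = 6
cz_1 = 3.5
r_1 = 2
cx_2 = 3.5
cy_2 = 5.5
cz_2 = 5.5
r_2 = 1.5
cy_3 = 2
cz_3 = 2
r_3 = 2
h_3 = 4
cx_4 = 5.5
cy_4 = 7.5
cz_4 = 5.5
h_4 = 2.5
cx_5 = 2
cy_5 = 2.5
cz_5 = 3
h_5 = 2.5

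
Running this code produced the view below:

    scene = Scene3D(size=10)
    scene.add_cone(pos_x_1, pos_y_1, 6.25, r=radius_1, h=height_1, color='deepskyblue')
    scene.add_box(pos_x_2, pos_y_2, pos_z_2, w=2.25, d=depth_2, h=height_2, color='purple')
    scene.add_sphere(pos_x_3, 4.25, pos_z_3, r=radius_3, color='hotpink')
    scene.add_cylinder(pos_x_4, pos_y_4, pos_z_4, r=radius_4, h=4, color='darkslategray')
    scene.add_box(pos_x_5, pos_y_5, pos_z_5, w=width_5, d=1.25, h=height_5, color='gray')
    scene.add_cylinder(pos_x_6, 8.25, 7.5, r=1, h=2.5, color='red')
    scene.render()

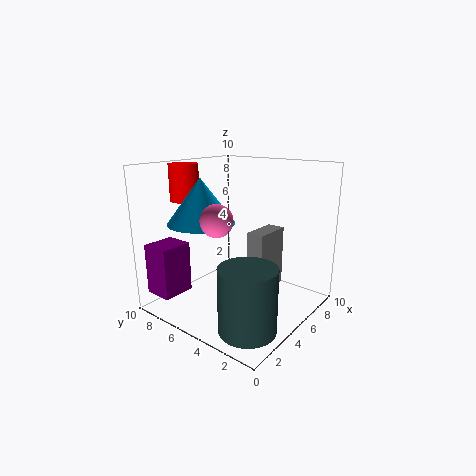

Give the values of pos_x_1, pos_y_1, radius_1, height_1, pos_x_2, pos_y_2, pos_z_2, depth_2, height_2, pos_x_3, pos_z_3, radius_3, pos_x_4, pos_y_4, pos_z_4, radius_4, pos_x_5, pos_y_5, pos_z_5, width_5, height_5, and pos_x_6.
pos_x_1 = 3
pos_y_1 = 6.5
radius_1 = 2.25
height_1 = 3
pos_x_2 = 0.5
pos_y_2 = 7.5
pos_z_2 = 1.25
depth_2 = 2
height_2 = 3.5
pos_x_3 = 2
pos_z_3 = 7
radius_3 = 1
pos_x_4 = 1.75
pos_y_4 = 1.75
pos_z_4 = 0.75
radius_4 = 1.75
pos_x_5 = 5
pos_y_5 = 3
pos_z_5 = 1.25
width_5 = 2.75
height_5 = 4.25
pos_x_6 = 3.25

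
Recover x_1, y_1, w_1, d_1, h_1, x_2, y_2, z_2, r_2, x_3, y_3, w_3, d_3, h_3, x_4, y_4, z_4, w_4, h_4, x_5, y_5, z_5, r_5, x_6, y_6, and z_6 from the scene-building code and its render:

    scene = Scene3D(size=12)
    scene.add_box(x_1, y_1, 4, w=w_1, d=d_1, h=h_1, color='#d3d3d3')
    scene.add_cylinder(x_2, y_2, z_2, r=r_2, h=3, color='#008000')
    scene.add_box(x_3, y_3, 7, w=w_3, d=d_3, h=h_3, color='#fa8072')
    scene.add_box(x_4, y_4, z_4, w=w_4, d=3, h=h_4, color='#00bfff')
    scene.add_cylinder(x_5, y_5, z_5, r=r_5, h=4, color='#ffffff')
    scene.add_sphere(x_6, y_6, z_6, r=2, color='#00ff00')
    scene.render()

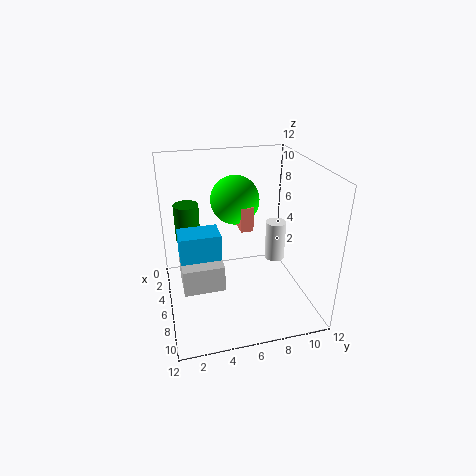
x_1 = 7; y_1 = 1; w_1 = 3; d_1 = 3; h_1 = 2; x_2 = 5; y_2 = 2; z_2 = 6; r_2 = 1; x_3 = 4; y_3 = 6; w_3 = 3; d_3 = 1; h_3 = 2; x_4 = 7; y_4 = 1; z_4 = 6; w_4 = 2; h_4 = 2; x_5 = 2; y_5 = 11; z_5 = 1; r_5 = 1; x_6 = 5; y_6 = 6; z_6 = 9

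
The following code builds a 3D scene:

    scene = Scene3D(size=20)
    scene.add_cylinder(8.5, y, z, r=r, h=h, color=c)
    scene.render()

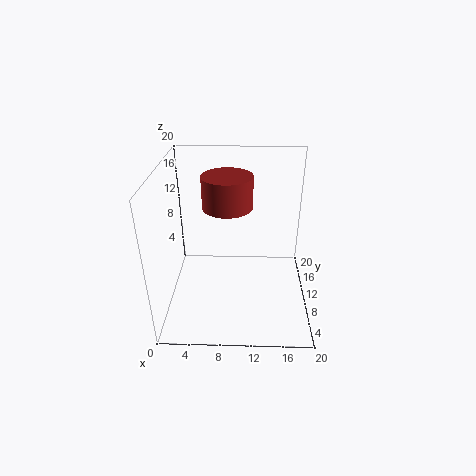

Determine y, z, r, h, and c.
y = 12, z = 13.75, r = 3.5, h = 4.5, c = 'brown'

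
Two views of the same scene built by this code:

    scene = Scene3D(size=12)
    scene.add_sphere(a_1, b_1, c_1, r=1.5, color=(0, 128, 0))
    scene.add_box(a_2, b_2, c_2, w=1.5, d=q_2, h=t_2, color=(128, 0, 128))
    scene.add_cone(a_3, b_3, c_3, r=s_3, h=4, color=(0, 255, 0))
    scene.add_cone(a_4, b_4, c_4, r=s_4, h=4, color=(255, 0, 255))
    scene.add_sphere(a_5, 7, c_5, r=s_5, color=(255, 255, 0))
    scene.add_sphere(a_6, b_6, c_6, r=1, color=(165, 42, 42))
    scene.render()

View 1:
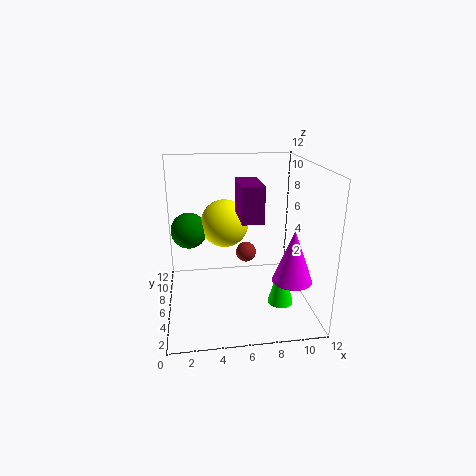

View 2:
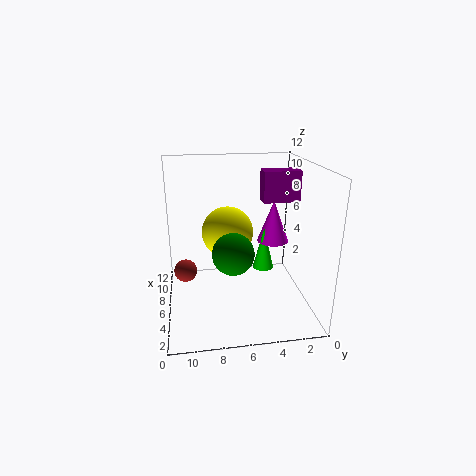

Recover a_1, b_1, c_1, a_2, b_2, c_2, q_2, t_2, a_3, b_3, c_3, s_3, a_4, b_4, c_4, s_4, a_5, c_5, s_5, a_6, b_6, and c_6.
a_1 = 2, b_1 = 7, c_1 = 6.5, a_2 = 5.5, b_2 = 1, c_2 = 9, q_2 = 3, t_2 = 2.5, a_3 = 9, b_3 = 3, c_3 = 1.5, s_3 = 1, a_4 = 9.5, b_4 = 2, c_4 = 4, s_4 = 1.5, a_5 = 5, c_5 = 7, s_5 = 2, a_6 = 7.5, b_6 = 10.5, c_6 = 2.5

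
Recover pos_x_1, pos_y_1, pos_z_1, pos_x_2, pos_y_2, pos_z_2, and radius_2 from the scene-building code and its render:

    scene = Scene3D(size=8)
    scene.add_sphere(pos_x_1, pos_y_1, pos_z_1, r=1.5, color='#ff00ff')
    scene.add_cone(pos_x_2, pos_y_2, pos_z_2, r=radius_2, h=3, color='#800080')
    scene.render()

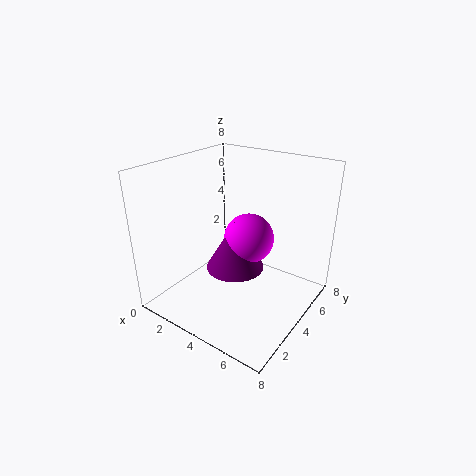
pos_x_1 = 3.75
pos_y_1 = 5.5
pos_z_1 = 3.25
pos_x_2 = 3.25
pos_y_2 = 4.75
pos_z_2 = 1.5
radius_2 = 1.75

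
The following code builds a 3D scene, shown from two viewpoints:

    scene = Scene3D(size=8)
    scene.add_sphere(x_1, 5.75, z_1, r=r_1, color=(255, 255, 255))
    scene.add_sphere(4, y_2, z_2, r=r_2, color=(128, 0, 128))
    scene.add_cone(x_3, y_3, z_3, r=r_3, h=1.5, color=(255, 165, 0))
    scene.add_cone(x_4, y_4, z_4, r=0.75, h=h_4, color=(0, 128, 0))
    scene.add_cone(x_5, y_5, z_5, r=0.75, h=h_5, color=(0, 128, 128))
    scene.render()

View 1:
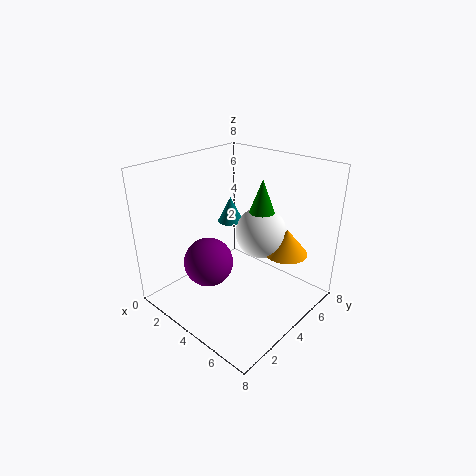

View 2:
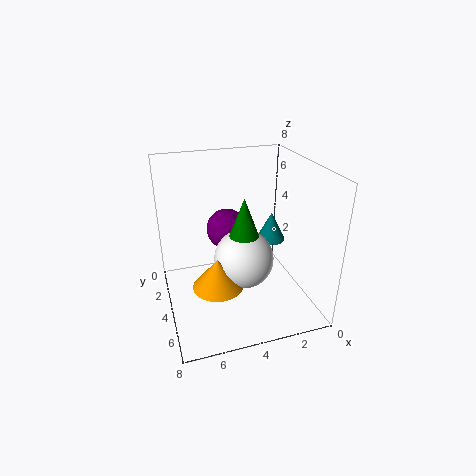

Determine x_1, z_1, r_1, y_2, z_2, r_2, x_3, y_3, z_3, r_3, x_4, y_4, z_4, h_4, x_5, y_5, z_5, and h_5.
x_1 = 4.25, z_1 = 3.75, r_1 = 1.5, y_2 = 1.75, z_2 = 3.5, r_2 = 1.25, x_3 = 5.75, y_3 = 6.25, z_3 = 2.75, r_3 = 1.25, x_4 = 4.25, y_4 = 5.75, z_4 = 5, h_4 = 2, x_5 = 2.5, y_5 = 5, z_5 = 4.25, h_5 = 1.5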